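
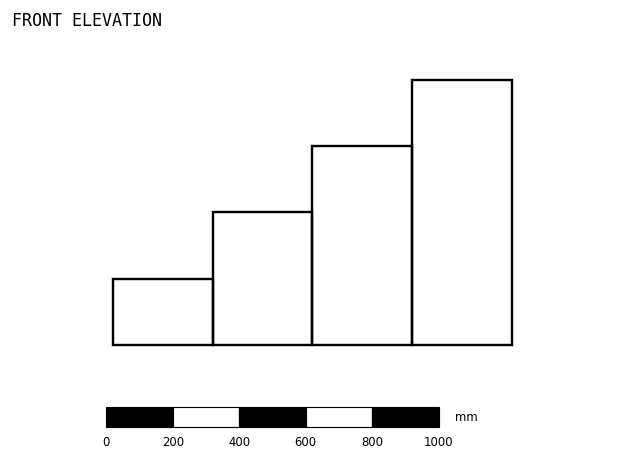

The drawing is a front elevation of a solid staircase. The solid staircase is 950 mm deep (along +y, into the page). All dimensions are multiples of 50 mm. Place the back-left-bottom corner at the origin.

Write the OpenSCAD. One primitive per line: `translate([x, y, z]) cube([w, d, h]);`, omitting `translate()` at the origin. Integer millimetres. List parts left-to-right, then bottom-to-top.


cube([300, 950, 200]);
translate([300, 0, 0]) cube([300, 950, 400]);
translate([600, 0, 0]) cube([300, 950, 600]);
translate([900, 0, 0]) cube([300, 950, 800]);


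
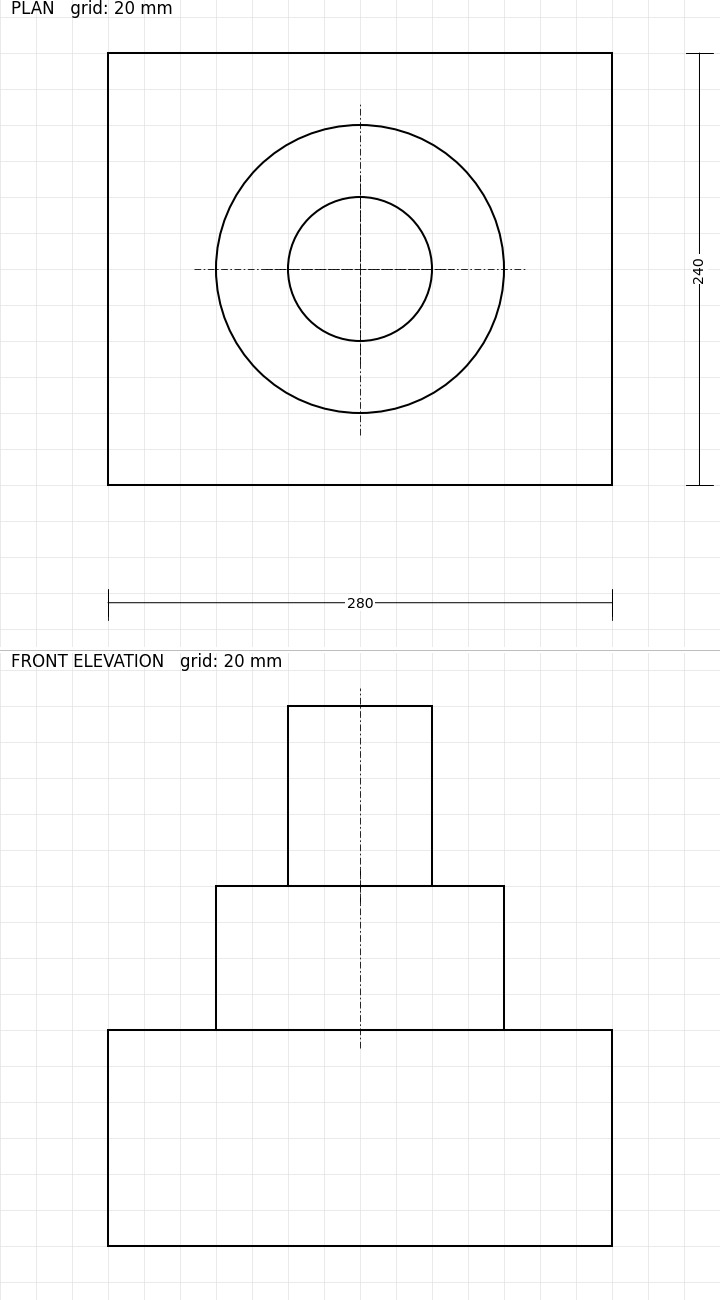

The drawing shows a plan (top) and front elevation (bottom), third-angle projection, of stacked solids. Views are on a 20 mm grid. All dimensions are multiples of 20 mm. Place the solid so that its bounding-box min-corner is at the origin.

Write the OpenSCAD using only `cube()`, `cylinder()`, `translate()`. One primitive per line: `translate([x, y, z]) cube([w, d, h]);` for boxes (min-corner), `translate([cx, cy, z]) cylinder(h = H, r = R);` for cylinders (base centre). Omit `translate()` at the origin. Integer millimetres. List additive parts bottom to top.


cube([280, 240, 120]);
translate([140, 120, 120]) cylinder(h = 80, r = 80);
translate([140, 120, 200]) cylinder(h = 100, r = 40);


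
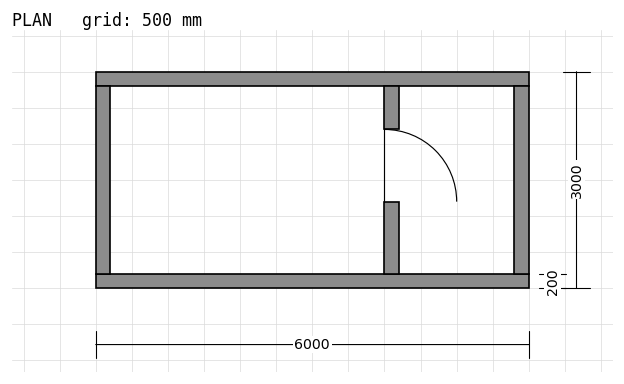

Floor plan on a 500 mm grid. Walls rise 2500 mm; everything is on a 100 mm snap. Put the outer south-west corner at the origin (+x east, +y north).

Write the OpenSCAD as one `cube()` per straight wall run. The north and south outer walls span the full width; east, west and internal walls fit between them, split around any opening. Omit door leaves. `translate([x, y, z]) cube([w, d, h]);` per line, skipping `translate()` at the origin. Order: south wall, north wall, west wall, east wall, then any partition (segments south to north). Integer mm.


cube([6000, 200, 2500]);
translate([0, 2800, 0]) cube([6000, 200, 2500]);
translate([0, 200, 0]) cube([200, 2600, 2500]);
translate([5800, 200, 0]) cube([200, 2600, 2500]);
translate([4000, 200, 0]) cube([200, 1000, 2500]);
translate([4000, 2200, 0]) cube([200, 600, 2500]);


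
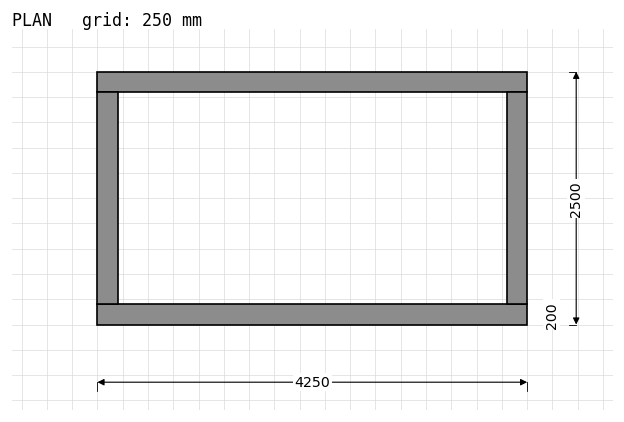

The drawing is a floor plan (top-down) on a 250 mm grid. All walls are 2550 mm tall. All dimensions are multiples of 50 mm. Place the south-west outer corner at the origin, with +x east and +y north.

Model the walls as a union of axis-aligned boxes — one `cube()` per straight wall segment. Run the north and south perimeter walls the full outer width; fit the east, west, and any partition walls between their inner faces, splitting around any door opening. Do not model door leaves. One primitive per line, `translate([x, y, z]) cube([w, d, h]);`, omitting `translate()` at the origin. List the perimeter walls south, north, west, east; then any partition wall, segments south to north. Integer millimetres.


cube([4250, 200, 2550]);
translate([0, 2300, 0]) cube([4250, 200, 2550]);
translate([0, 200, 0]) cube([200, 2100, 2550]);
translate([4050, 200, 0]) cube([200, 2100, 2550]);


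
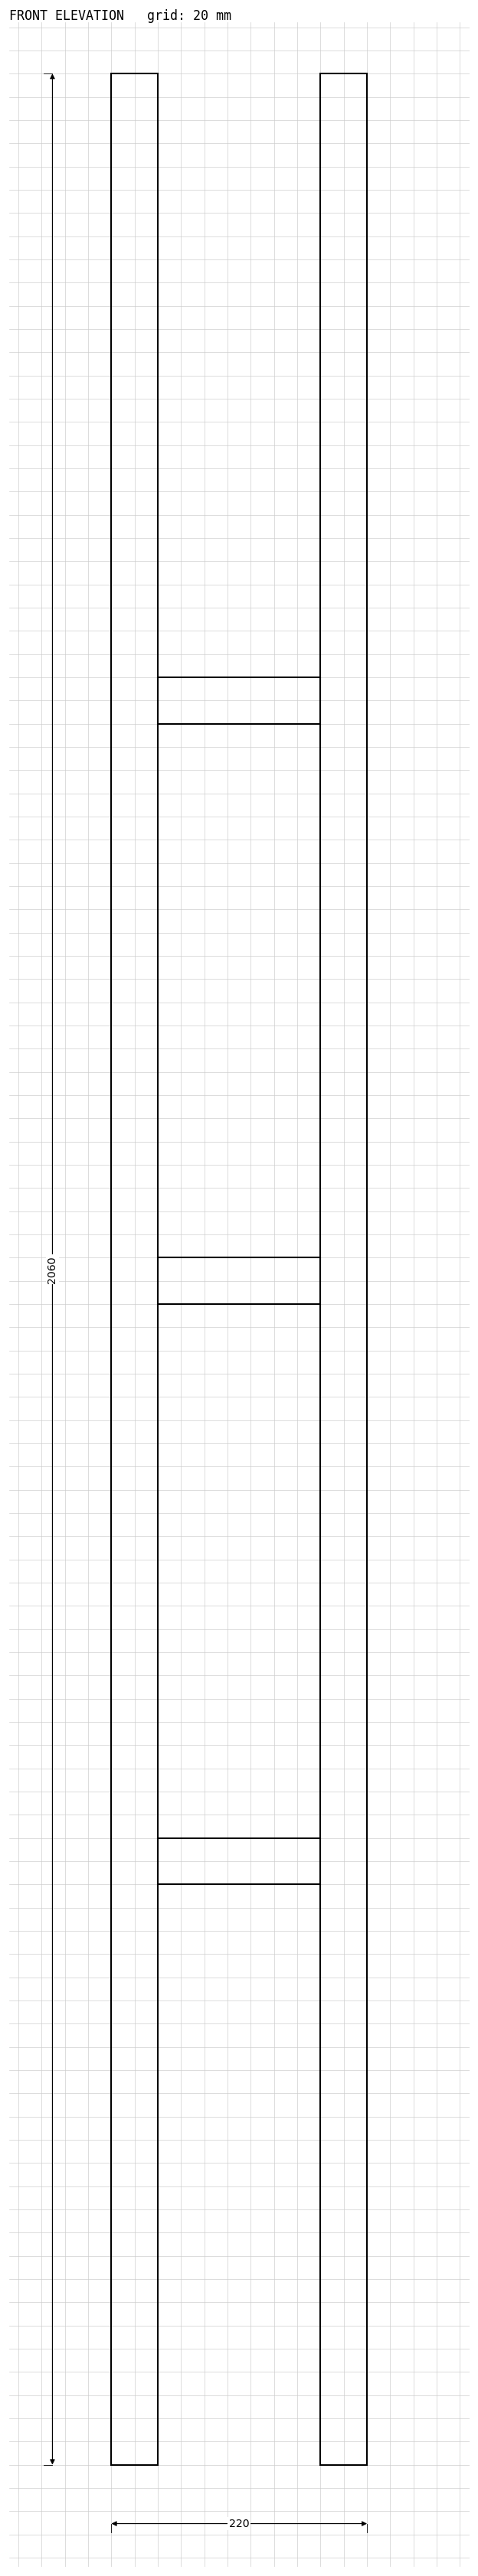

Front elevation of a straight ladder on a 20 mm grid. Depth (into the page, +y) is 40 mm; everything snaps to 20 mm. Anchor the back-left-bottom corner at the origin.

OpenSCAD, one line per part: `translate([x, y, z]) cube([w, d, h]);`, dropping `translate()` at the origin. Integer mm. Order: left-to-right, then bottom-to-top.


cube([40, 40, 2060]);
translate([40, 0, 500]) cube([140, 40, 40]);
translate([40, 0, 1000]) cube([140, 40, 40]);
translate([40, 0, 1500]) cube([140, 40, 40]);
translate([180, 0, 0]) cube([40, 40, 2060]);


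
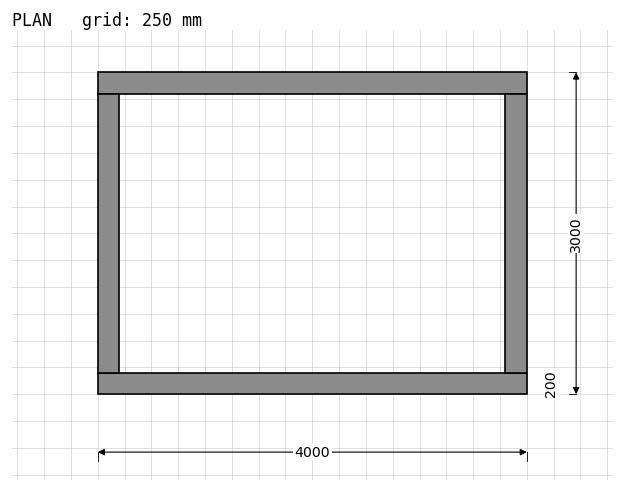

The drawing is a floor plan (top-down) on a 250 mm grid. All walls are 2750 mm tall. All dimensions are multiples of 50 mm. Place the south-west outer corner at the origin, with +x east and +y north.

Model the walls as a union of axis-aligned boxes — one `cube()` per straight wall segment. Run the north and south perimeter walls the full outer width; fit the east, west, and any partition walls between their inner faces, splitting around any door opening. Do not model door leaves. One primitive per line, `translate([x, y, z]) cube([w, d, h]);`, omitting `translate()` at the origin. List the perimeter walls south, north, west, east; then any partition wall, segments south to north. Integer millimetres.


cube([4000, 200, 2750]);
translate([0, 2800, 0]) cube([4000, 200, 2750]);
translate([0, 200, 0]) cube([200, 2600, 2750]);
translate([3800, 200, 0]) cube([200, 2600, 2750]);


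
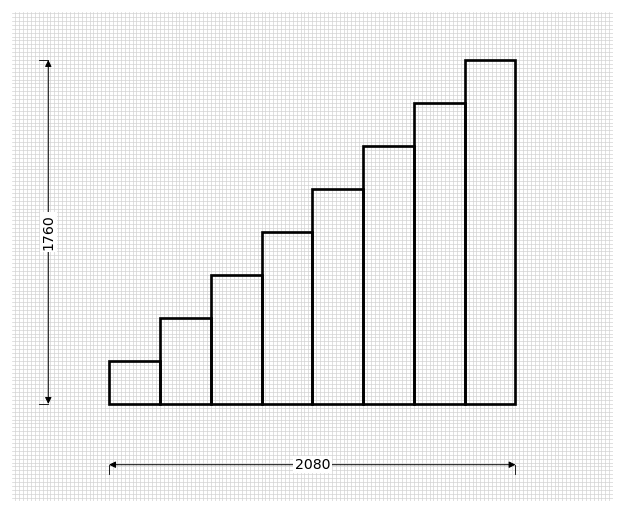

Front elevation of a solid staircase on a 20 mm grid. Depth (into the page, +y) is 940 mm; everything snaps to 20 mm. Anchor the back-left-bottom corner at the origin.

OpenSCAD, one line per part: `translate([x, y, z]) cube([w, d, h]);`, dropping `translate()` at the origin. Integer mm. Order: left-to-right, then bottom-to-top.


cube([260, 940, 220]);
translate([260, 0, 0]) cube([260, 940, 440]);
translate([520, 0, 0]) cube([260, 940, 660]);
translate([780, 0, 0]) cube([260, 940, 880]);
translate([1040, 0, 0]) cube([260, 940, 1100]);
translate([1300, 0, 0]) cube([260, 940, 1320]);
translate([1560, 0, 0]) cube([260, 940, 1540]);
translate([1820, 0, 0]) cube([260, 940, 1760]);


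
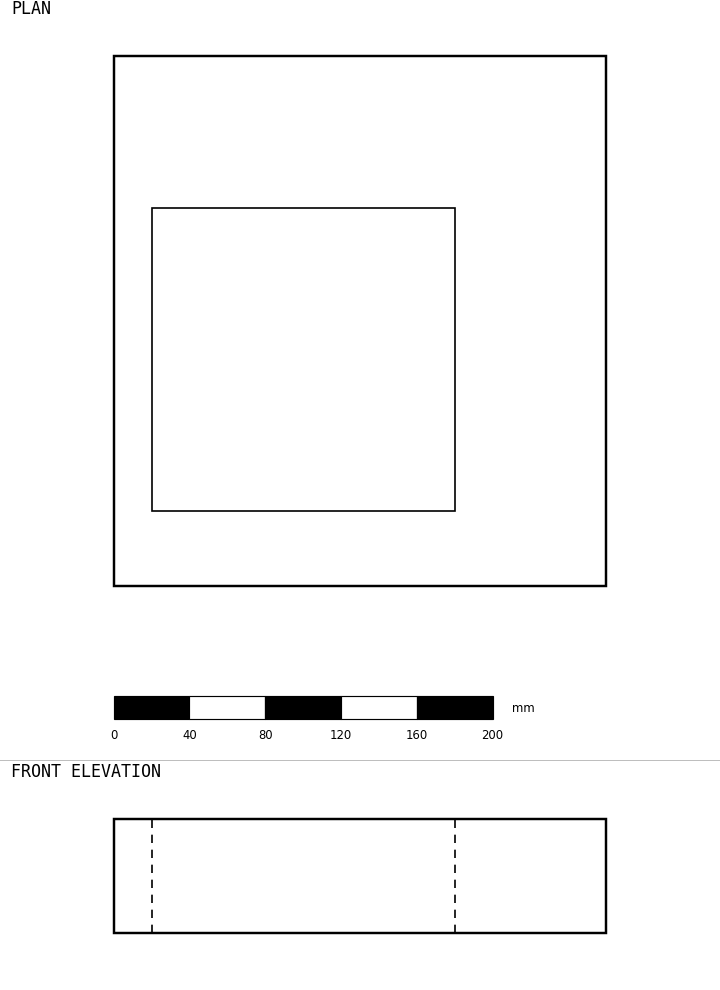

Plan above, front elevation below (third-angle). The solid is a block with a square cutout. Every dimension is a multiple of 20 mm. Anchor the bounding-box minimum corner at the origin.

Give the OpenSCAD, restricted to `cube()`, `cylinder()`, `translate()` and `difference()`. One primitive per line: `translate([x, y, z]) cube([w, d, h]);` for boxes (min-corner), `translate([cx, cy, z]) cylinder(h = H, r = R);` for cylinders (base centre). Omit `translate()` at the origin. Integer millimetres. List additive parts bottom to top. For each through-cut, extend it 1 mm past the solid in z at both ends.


difference() {
  cube([260, 280, 60]);
  translate([20, 40, -1]) cube([160, 160, 62]);
}


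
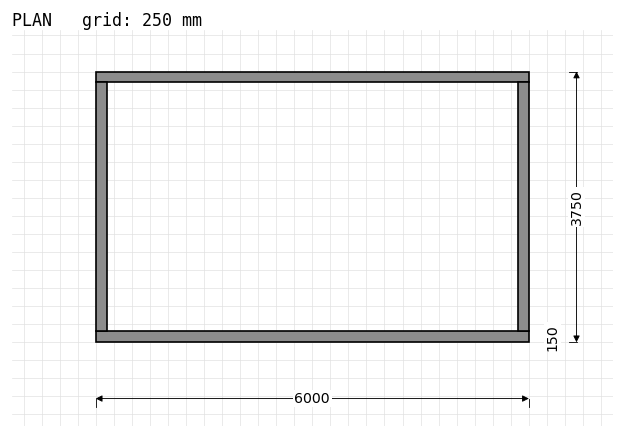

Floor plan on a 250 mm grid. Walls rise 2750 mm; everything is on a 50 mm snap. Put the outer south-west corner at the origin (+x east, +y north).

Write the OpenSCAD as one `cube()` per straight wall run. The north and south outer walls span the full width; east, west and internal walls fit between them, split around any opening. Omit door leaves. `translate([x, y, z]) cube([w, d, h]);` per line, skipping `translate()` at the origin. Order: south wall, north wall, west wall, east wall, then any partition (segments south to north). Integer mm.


cube([6000, 150, 2750]);
translate([0, 3600, 0]) cube([6000, 150, 2750]);
translate([0, 150, 0]) cube([150, 3450, 2750]);
translate([5850, 150, 0]) cube([150, 3450, 2750]);


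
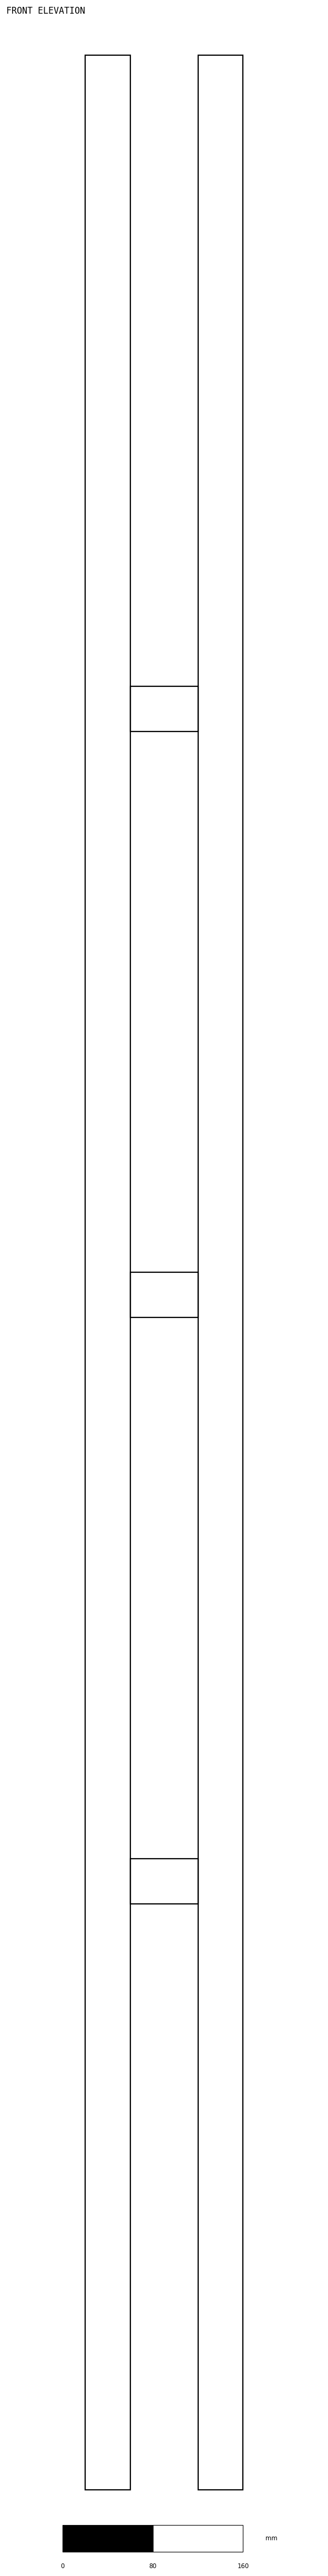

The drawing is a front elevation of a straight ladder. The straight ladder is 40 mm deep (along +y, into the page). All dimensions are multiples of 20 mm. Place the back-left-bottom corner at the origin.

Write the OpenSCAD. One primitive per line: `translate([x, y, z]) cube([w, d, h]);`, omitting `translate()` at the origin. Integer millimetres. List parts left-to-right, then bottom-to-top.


cube([40, 40, 2160]);
translate([40, 0, 520]) cube([60, 40, 40]);
translate([40, 0, 1040]) cube([60, 40, 40]);
translate([40, 0, 1560]) cube([60, 40, 40]);
translate([100, 0, 0]) cube([40, 40, 2160]);


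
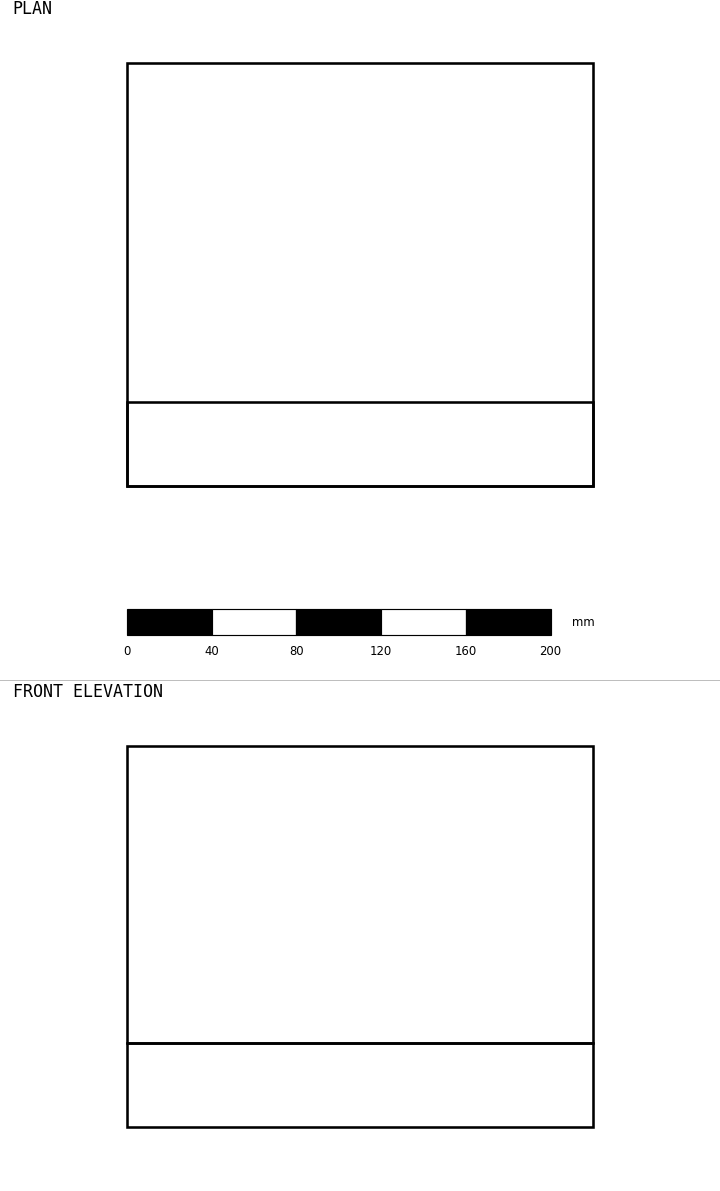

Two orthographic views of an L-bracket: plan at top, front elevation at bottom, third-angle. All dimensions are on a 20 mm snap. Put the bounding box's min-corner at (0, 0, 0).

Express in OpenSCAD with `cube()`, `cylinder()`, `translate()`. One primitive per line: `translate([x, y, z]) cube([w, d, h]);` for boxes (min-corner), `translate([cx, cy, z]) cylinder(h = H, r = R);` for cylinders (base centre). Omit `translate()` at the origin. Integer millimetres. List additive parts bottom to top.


cube([220, 200, 40]);
translate([0, 0, 40]) cube([220, 40, 140]);


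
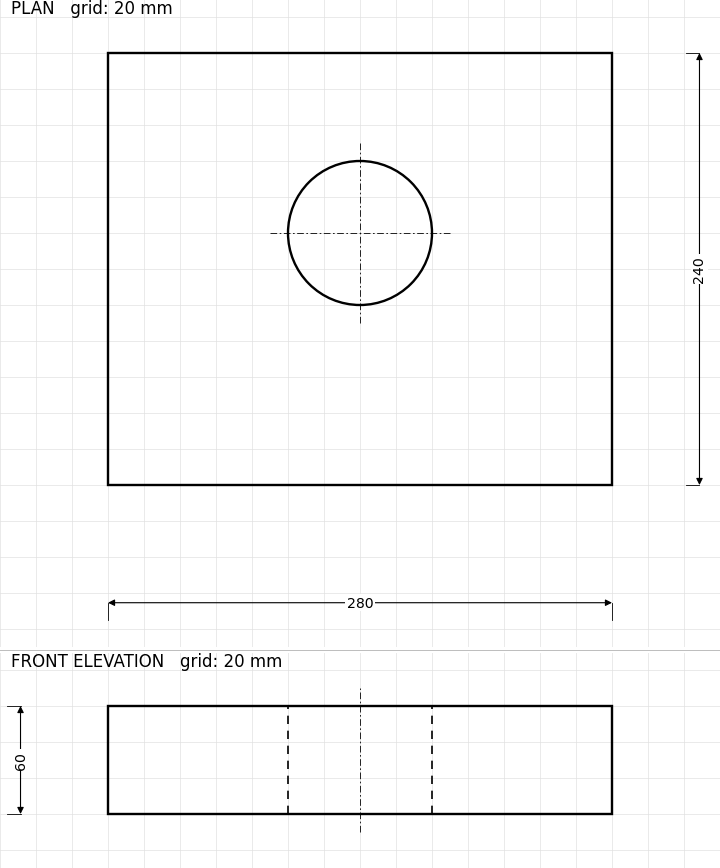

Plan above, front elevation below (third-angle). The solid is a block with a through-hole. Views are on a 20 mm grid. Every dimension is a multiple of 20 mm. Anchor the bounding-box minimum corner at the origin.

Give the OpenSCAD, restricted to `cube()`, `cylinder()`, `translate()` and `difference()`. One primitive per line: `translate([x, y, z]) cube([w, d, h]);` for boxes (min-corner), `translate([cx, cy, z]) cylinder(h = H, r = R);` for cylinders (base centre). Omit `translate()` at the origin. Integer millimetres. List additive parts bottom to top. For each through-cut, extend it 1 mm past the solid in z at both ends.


difference() {
  cube([280, 240, 60]);
  translate([140, 140, -1]) cylinder(h = 62, r = 40);
}


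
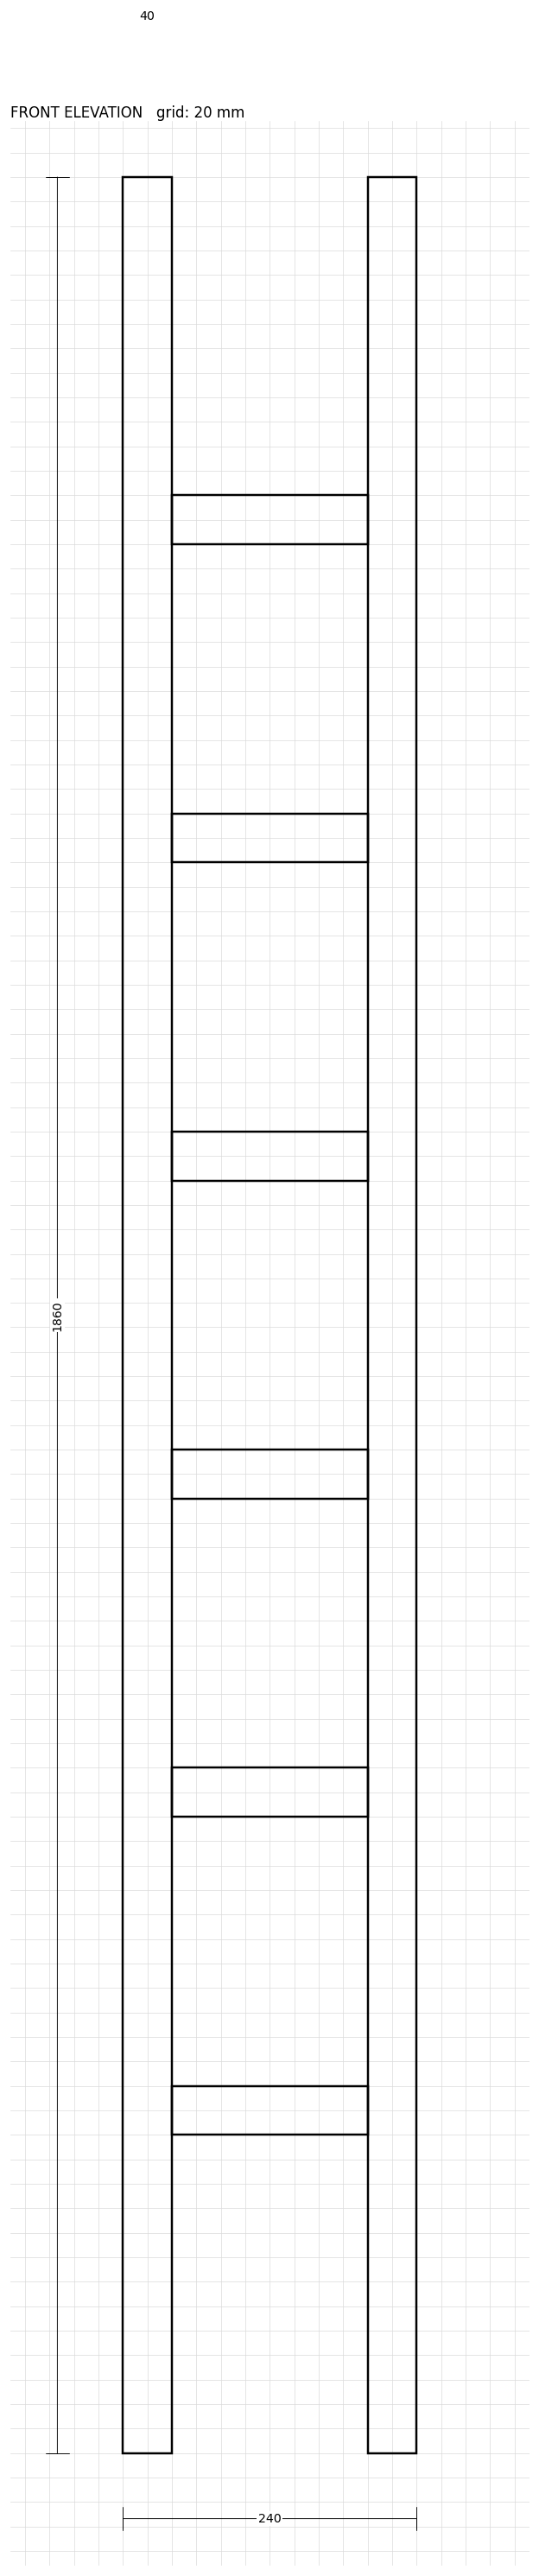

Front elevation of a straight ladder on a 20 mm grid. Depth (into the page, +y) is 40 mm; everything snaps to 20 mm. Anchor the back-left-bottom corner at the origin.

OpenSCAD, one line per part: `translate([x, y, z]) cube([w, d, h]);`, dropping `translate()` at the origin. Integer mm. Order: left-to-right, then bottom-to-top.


cube([40, 40, 1860]);
translate([40, 0, 260]) cube([160, 40, 40]);
translate([40, 0, 520]) cube([160, 40, 40]);
translate([40, 0, 780]) cube([160, 40, 40]);
translate([40, 0, 1040]) cube([160, 40, 40]);
translate([40, 0, 1300]) cube([160, 40, 40]);
translate([40, 0, 1560]) cube([160, 40, 40]);
translate([200, 0, 0]) cube([40, 40, 1860]);


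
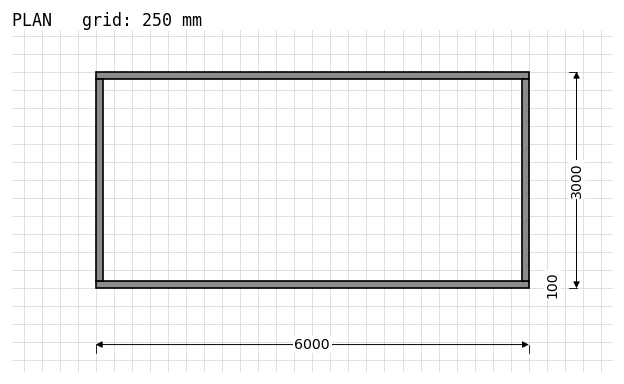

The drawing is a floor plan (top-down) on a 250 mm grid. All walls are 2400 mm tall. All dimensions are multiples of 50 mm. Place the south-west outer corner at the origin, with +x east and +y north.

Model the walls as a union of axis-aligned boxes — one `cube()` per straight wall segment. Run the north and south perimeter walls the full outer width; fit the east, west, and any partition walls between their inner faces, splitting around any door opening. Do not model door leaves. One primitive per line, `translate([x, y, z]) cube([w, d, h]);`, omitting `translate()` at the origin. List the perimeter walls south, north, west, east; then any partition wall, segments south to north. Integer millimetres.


cube([6000, 100, 2400]);
translate([0, 2900, 0]) cube([6000, 100, 2400]);
translate([0, 100, 0]) cube([100, 2800, 2400]);
translate([5900, 100, 0]) cube([100, 2800, 2400]);


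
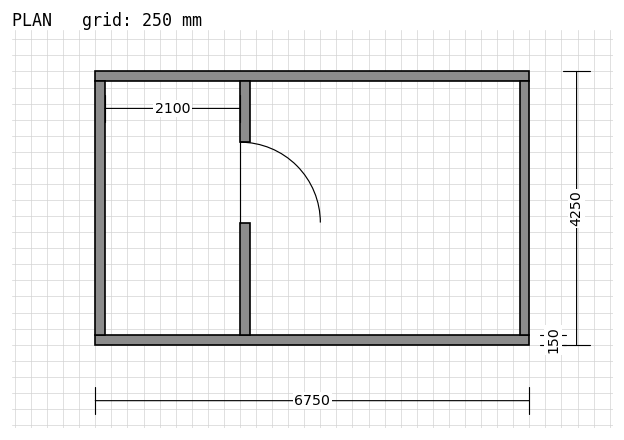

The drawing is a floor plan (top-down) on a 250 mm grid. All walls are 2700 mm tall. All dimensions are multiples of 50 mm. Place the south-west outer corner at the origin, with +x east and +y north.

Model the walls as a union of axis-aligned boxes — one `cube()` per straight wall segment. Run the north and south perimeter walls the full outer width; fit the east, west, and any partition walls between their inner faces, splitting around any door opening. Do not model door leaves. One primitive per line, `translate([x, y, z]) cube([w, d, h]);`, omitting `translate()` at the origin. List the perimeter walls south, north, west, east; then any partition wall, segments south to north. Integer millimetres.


cube([6750, 150, 2700]);
translate([0, 4100, 0]) cube([6750, 150, 2700]);
translate([0, 150, 0]) cube([150, 3950, 2700]);
translate([6600, 150, 0]) cube([150, 3950, 2700]);
translate([2250, 150, 0]) cube([150, 1750, 2700]);
translate([2250, 3150, 0]) cube([150, 950, 2700]);


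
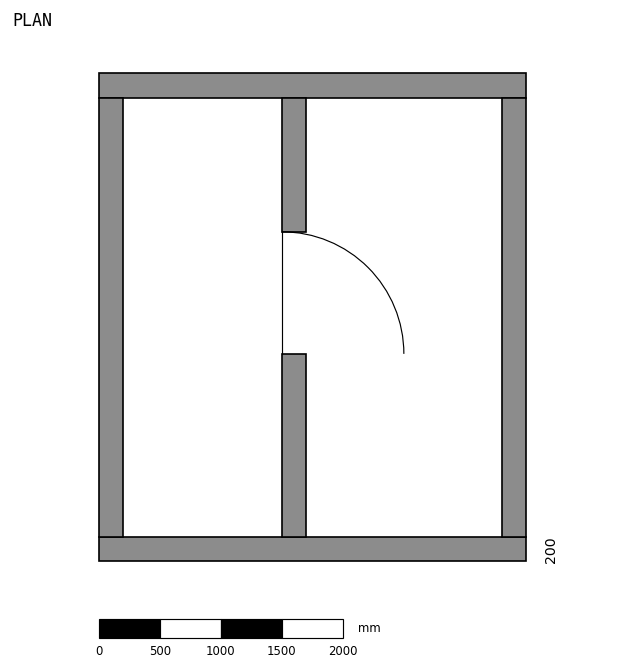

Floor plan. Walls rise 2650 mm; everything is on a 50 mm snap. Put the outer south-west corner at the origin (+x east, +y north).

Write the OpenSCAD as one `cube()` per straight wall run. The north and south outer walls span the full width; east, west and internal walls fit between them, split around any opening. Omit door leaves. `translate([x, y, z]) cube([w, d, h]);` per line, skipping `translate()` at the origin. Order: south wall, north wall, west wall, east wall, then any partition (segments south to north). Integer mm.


cube([3500, 200, 2650]);
translate([0, 3800, 0]) cube([3500, 200, 2650]);
translate([0, 200, 0]) cube([200, 3600, 2650]);
translate([3300, 200, 0]) cube([200, 3600, 2650]);
translate([1500, 200, 0]) cube([200, 1500, 2650]);
translate([1500, 2700, 0]) cube([200, 1100, 2650]);


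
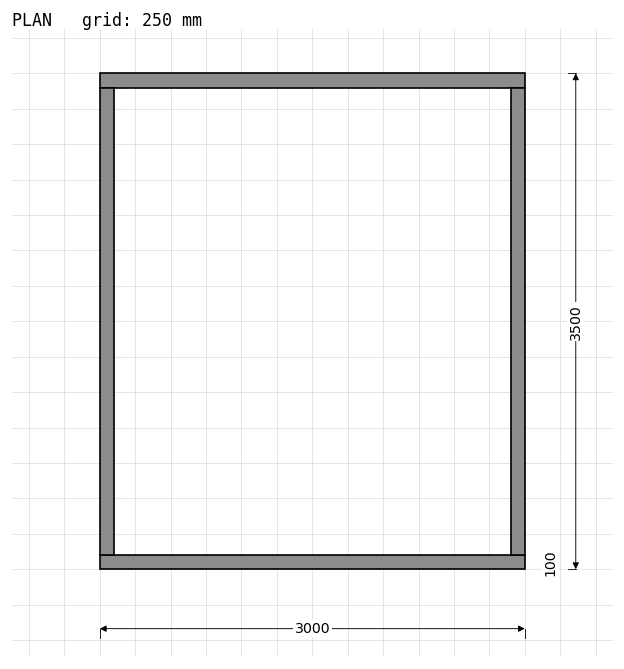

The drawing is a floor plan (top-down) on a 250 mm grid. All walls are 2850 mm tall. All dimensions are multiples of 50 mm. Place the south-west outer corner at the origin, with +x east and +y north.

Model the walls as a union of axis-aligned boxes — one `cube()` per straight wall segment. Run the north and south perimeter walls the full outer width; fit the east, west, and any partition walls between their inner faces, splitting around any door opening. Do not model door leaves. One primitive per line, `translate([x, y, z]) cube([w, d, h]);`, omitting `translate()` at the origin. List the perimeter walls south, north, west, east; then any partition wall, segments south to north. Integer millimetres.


cube([3000, 100, 2850]);
translate([0, 3400, 0]) cube([3000, 100, 2850]);
translate([0, 100, 0]) cube([100, 3300, 2850]);
translate([2900, 100, 0]) cube([100, 3300, 2850]);


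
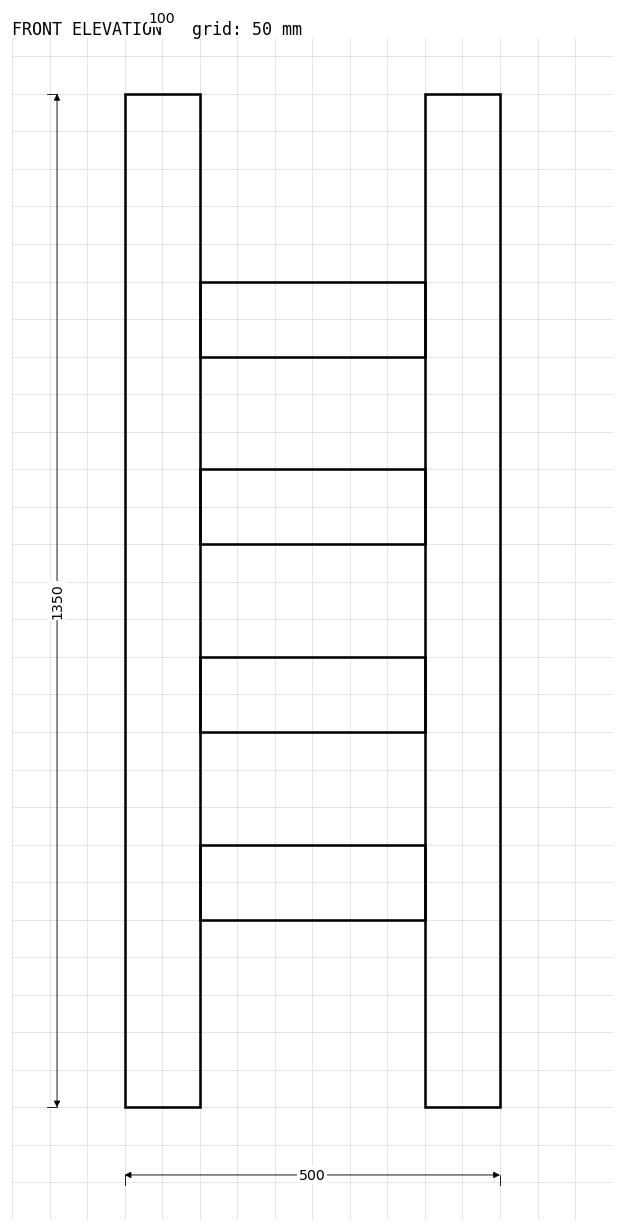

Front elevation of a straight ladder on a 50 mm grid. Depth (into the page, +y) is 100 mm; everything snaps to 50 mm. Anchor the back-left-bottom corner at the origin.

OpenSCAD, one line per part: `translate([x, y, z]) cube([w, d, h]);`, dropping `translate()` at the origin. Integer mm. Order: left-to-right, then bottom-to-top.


cube([100, 100, 1350]);
translate([100, 0, 250]) cube([300, 100, 100]);
translate([100, 0, 500]) cube([300, 100, 100]);
translate([100, 0, 750]) cube([300, 100, 100]);
translate([100, 0, 1000]) cube([300, 100, 100]);
translate([400, 0, 0]) cube([100, 100, 1350]);


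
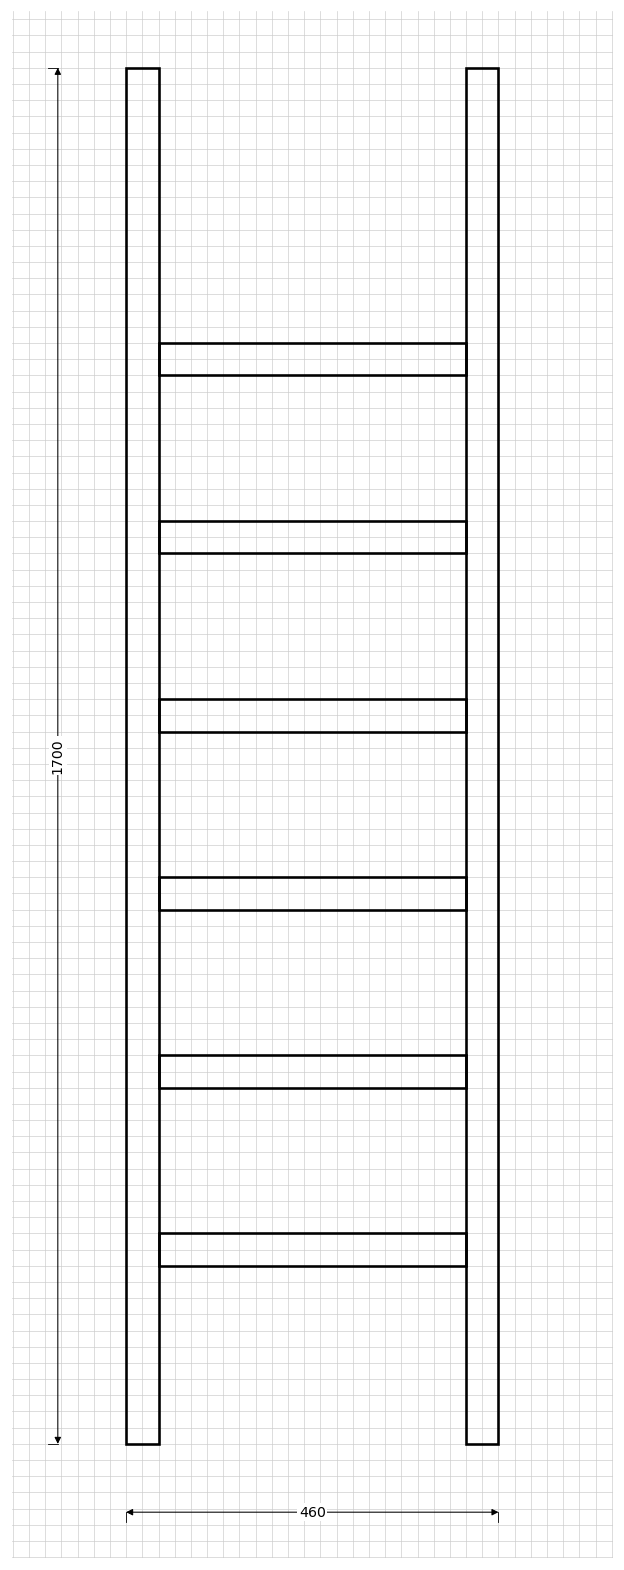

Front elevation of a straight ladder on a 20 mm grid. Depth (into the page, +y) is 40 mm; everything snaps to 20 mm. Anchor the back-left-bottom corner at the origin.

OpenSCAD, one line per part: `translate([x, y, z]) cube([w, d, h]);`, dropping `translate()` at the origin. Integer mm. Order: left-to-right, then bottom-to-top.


cube([40, 40, 1700]);
translate([40, 0, 220]) cube([380, 40, 40]);
translate([40, 0, 440]) cube([380, 40, 40]);
translate([40, 0, 660]) cube([380, 40, 40]);
translate([40, 0, 880]) cube([380, 40, 40]);
translate([40, 0, 1100]) cube([380, 40, 40]);
translate([40, 0, 1320]) cube([380, 40, 40]);
translate([420, 0, 0]) cube([40, 40, 1700]);


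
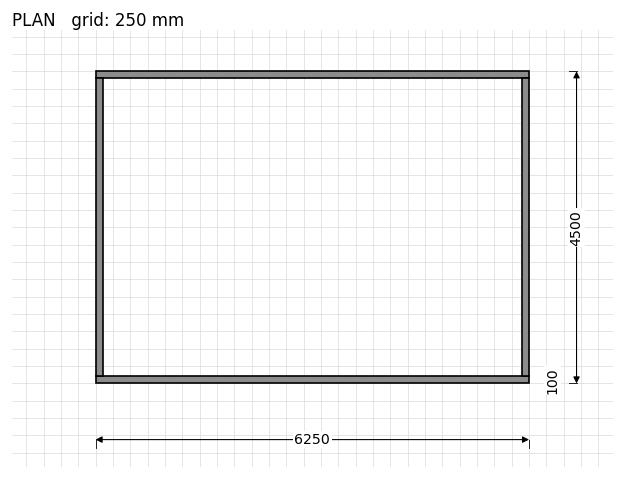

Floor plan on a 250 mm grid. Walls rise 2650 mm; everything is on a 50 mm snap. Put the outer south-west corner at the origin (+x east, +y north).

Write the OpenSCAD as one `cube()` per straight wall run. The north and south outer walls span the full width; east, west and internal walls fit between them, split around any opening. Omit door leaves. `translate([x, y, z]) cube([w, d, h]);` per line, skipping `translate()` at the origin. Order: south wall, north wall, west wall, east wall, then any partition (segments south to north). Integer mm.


cube([6250, 100, 2650]);
translate([0, 4400, 0]) cube([6250, 100, 2650]);
translate([0, 100, 0]) cube([100, 4300, 2650]);
translate([6150, 100, 0]) cube([100, 4300, 2650]);


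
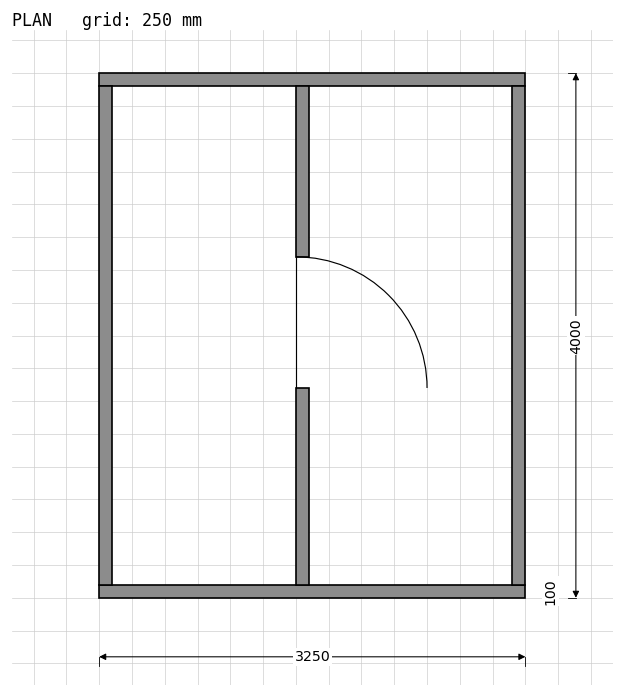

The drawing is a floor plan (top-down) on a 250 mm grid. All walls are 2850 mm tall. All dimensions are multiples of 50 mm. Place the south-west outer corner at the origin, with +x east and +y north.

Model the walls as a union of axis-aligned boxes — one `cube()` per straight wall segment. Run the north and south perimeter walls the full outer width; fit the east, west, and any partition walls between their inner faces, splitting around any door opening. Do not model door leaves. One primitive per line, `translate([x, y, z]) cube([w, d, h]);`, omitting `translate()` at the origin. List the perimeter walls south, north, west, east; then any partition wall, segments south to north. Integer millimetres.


cube([3250, 100, 2850]);
translate([0, 3900, 0]) cube([3250, 100, 2850]);
translate([0, 100, 0]) cube([100, 3800, 2850]);
translate([3150, 100, 0]) cube([100, 3800, 2850]);
translate([1500, 100, 0]) cube([100, 1500, 2850]);
translate([1500, 2600, 0]) cube([100, 1300, 2850]);


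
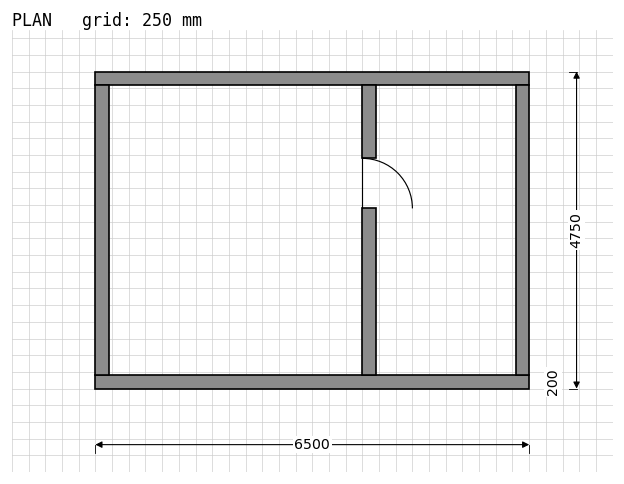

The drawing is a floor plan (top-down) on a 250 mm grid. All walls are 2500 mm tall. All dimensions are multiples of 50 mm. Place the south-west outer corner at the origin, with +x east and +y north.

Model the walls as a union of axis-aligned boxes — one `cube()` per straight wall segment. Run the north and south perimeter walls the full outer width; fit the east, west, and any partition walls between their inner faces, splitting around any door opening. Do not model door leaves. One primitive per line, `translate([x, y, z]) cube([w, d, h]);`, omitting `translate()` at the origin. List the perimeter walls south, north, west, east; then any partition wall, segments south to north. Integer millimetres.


cube([6500, 200, 2500]);
translate([0, 4550, 0]) cube([6500, 200, 2500]);
translate([0, 200, 0]) cube([200, 4350, 2500]);
translate([6300, 200, 0]) cube([200, 4350, 2500]);
translate([4000, 200, 0]) cube([200, 2500, 2500]);
translate([4000, 3450, 0]) cube([200, 1100, 2500]);


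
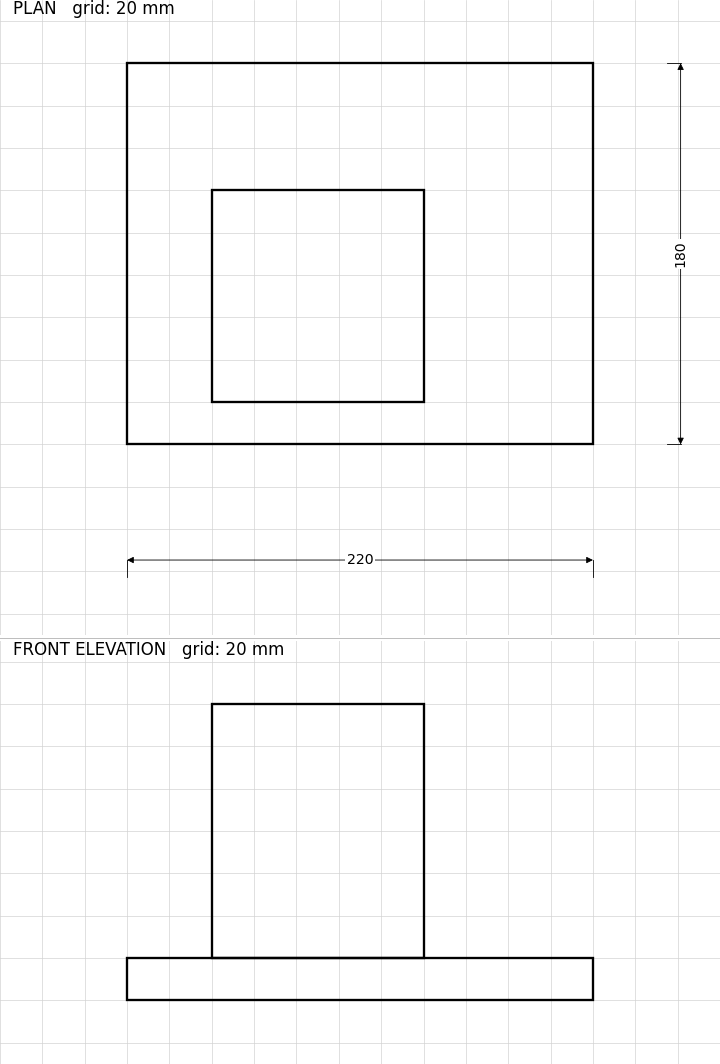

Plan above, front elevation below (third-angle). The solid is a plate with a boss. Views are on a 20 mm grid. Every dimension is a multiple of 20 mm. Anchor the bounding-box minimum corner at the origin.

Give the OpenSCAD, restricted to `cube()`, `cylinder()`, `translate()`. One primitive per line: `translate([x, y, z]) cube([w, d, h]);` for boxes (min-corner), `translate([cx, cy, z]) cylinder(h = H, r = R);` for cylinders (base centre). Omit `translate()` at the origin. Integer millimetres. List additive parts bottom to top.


cube([220, 180, 20]);
translate([40, 20, 20]) cube([100, 100, 120]);


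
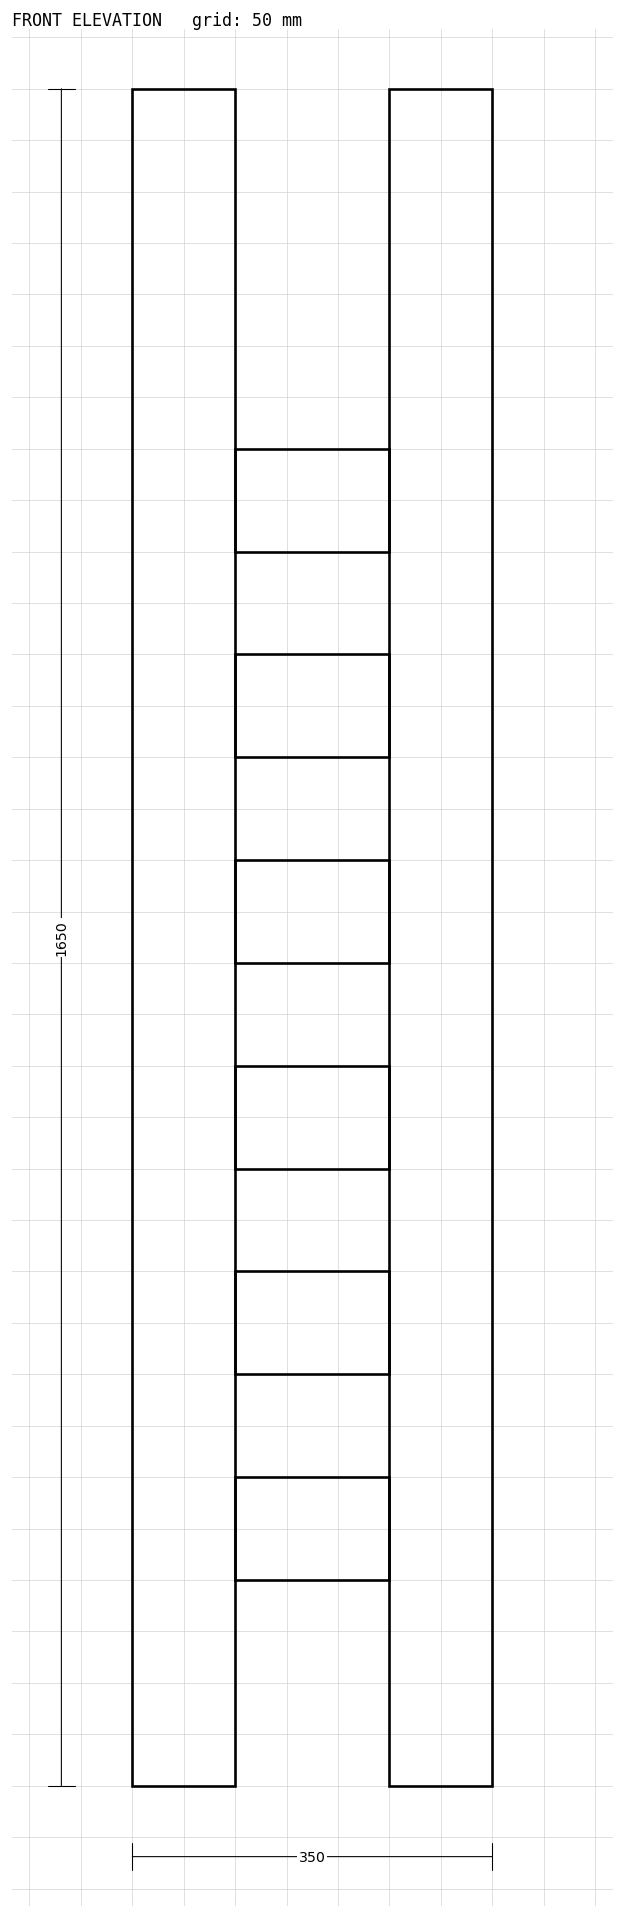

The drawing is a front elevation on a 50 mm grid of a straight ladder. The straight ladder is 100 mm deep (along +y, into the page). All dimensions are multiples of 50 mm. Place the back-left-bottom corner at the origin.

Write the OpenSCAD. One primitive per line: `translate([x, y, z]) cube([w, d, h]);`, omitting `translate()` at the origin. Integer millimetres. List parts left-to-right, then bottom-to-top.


cube([100, 100, 1650]);
translate([100, 0, 200]) cube([150, 100, 100]);
translate([100, 0, 400]) cube([150, 100, 100]);
translate([100, 0, 600]) cube([150, 100, 100]);
translate([100, 0, 800]) cube([150, 100, 100]);
translate([100, 0, 1000]) cube([150, 100, 100]);
translate([100, 0, 1200]) cube([150, 100, 100]);
translate([250, 0, 0]) cube([100, 100, 1650]);


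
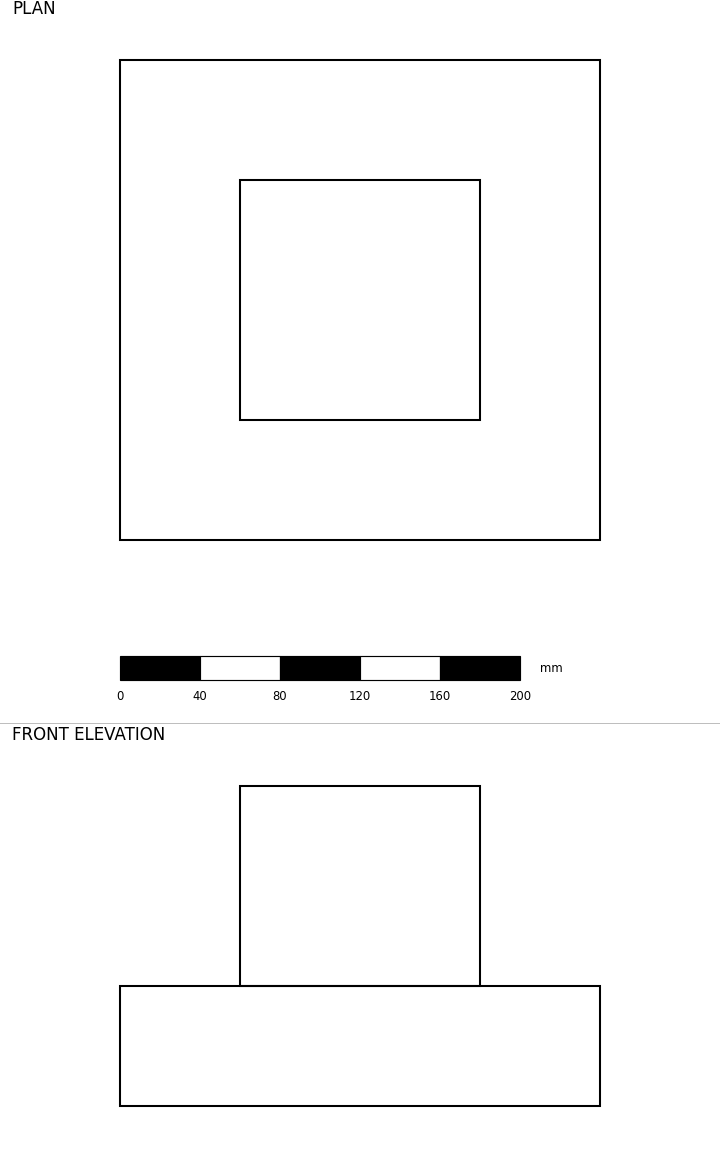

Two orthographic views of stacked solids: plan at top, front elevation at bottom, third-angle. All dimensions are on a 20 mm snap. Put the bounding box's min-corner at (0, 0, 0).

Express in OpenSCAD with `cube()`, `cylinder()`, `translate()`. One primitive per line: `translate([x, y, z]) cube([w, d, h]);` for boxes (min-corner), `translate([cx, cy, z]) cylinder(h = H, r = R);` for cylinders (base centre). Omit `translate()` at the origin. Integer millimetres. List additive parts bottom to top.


cube([240, 240, 60]);
translate([60, 60, 60]) cube([120, 120, 100]);


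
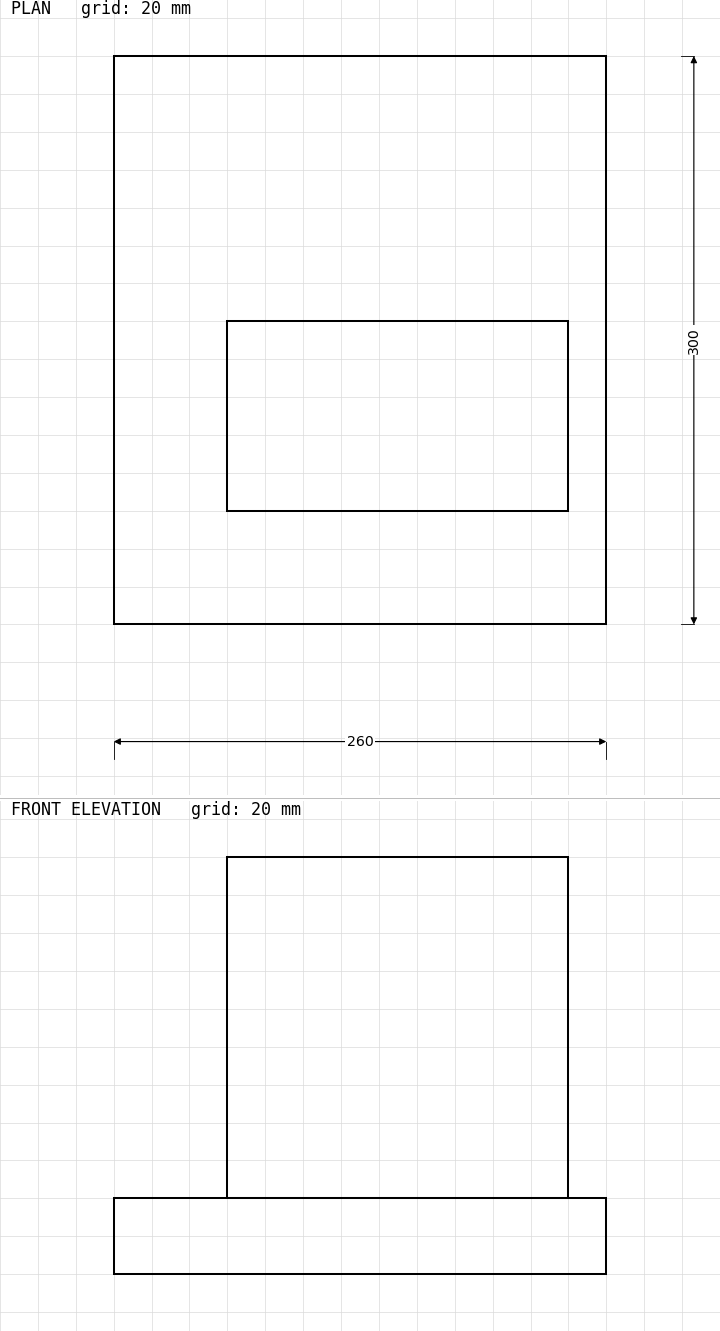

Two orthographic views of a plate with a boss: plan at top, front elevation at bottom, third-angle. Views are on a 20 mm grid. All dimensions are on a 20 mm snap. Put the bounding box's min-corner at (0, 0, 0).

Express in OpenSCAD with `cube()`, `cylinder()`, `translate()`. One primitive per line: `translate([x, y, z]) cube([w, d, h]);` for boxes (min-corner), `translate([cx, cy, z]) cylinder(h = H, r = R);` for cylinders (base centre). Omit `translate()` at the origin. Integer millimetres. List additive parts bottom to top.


cube([260, 300, 40]);
translate([60, 60, 40]) cube([180, 100, 180]);


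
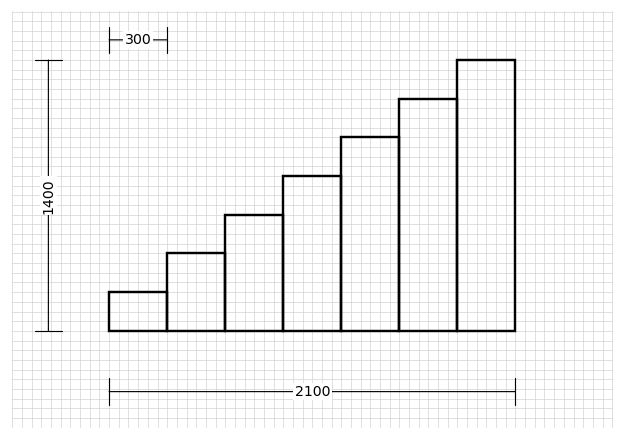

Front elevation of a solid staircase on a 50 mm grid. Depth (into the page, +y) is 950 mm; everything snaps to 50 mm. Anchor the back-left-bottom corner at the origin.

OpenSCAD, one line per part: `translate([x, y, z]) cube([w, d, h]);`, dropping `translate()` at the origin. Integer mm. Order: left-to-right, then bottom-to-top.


cube([300, 950, 200]);
translate([300, 0, 0]) cube([300, 950, 400]);
translate([600, 0, 0]) cube([300, 950, 600]);
translate([900, 0, 0]) cube([300, 950, 800]);
translate([1200, 0, 0]) cube([300, 950, 1000]);
translate([1500, 0, 0]) cube([300, 950, 1200]);
translate([1800, 0, 0]) cube([300, 950, 1400]);


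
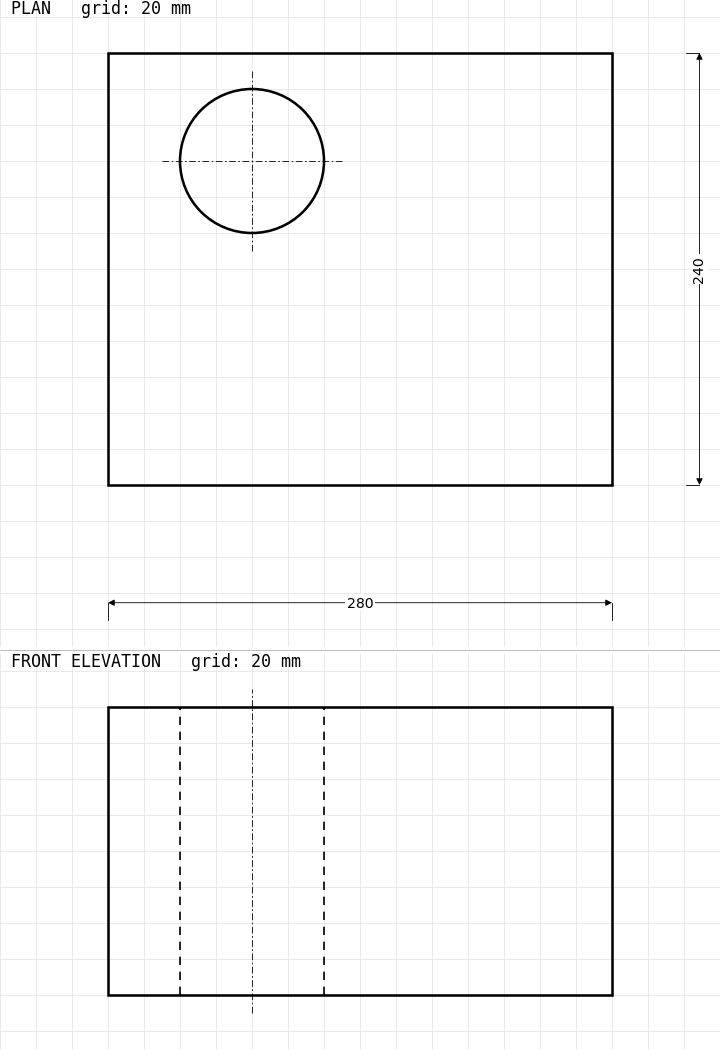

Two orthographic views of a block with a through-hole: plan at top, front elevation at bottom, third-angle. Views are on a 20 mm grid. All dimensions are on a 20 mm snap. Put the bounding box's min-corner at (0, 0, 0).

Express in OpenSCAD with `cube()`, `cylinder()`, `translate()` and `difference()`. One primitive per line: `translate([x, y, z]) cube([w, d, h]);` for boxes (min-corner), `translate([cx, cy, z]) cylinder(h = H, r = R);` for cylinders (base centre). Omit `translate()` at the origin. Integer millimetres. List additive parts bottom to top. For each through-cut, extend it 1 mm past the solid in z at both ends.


difference() {
  cube([280, 240, 160]);
  translate([80, 180, -1]) cylinder(h = 162, r = 40);
}


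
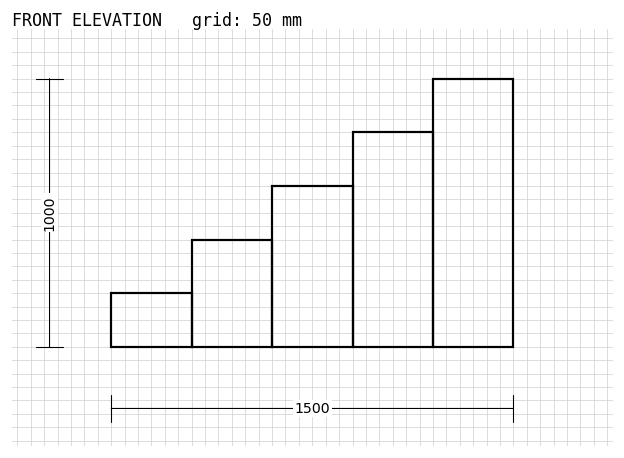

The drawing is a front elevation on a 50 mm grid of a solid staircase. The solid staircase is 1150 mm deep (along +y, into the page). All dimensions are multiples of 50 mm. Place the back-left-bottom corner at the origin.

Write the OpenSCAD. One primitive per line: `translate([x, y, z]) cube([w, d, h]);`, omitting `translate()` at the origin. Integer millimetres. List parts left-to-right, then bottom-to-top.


cube([300, 1150, 200]);
translate([300, 0, 0]) cube([300, 1150, 400]);
translate([600, 0, 0]) cube([300, 1150, 600]);
translate([900, 0, 0]) cube([300, 1150, 800]);
translate([1200, 0, 0]) cube([300, 1150, 1000]);


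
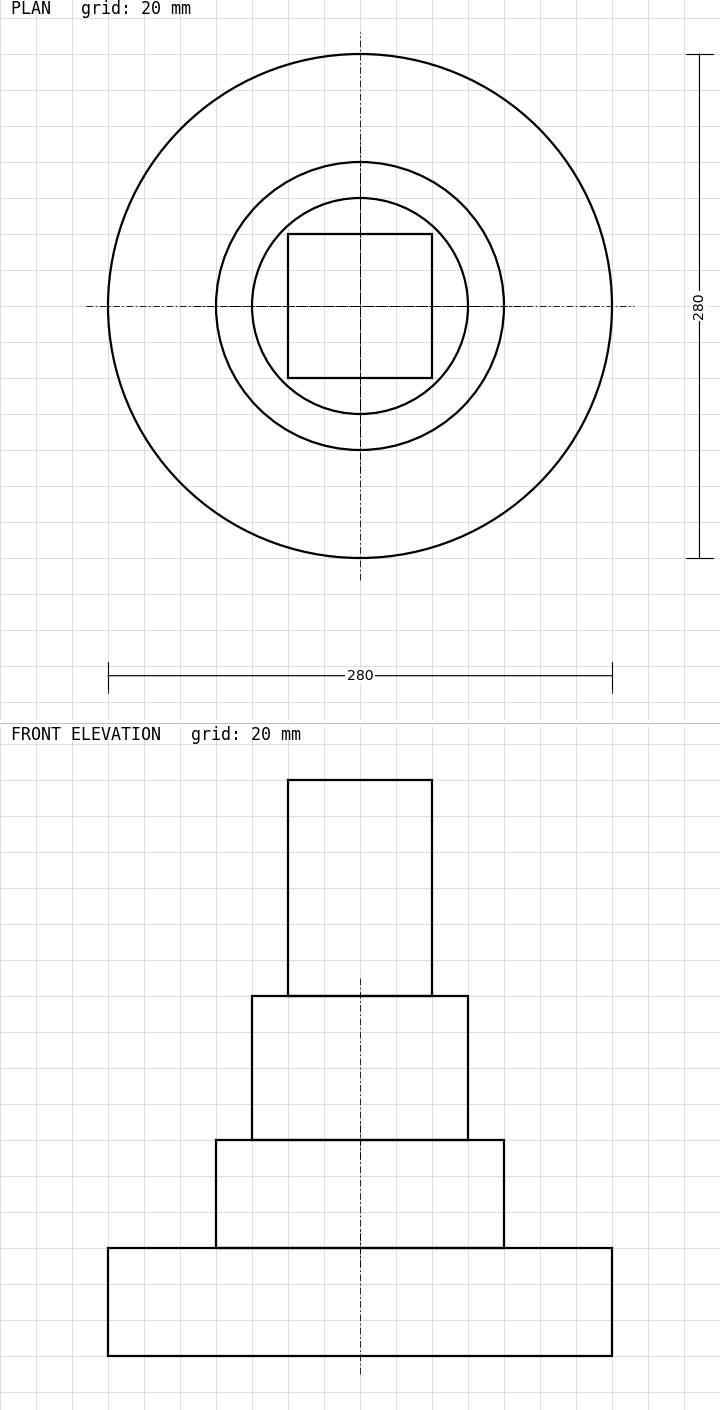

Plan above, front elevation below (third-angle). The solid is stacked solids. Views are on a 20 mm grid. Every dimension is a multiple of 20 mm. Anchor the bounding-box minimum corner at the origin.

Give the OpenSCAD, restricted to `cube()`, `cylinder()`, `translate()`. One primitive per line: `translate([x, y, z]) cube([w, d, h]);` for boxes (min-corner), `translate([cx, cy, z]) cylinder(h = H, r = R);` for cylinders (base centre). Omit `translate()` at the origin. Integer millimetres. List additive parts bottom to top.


translate([140, 140, 0]) cylinder(h = 60, r = 140);
translate([140, 140, 60]) cylinder(h = 60, r = 80);
translate([140, 140, 120]) cylinder(h = 80, r = 60);
translate([100, 100, 200]) cube([80, 80, 120]);


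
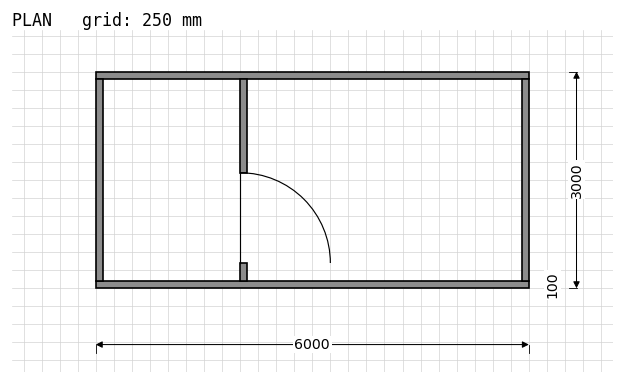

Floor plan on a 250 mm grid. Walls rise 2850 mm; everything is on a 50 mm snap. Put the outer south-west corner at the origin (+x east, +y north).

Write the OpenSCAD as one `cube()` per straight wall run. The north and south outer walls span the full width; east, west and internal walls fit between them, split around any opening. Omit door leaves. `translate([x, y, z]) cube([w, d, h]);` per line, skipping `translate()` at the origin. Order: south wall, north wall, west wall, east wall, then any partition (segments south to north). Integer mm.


cube([6000, 100, 2850]);
translate([0, 2900, 0]) cube([6000, 100, 2850]);
translate([0, 100, 0]) cube([100, 2800, 2850]);
translate([5900, 100, 0]) cube([100, 2800, 2850]);
translate([2000, 100, 0]) cube([100, 250, 2850]);
translate([2000, 1600, 0]) cube([100, 1300, 2850]);


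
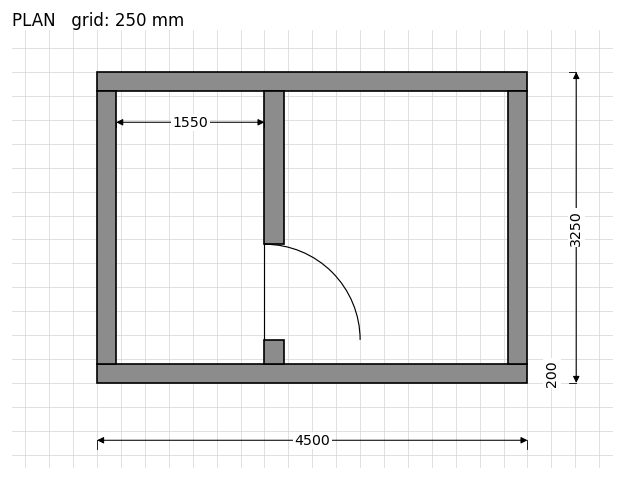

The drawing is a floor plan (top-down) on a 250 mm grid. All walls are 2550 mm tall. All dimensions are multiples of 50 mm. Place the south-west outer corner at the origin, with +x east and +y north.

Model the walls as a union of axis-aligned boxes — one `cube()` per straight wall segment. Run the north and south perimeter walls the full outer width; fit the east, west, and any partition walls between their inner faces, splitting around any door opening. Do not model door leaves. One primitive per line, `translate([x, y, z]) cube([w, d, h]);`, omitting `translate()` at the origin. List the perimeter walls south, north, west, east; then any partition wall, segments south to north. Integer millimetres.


cube([4500, 200, 2550]);
translate([0, 3050, 0]) cube([4500, 200, 2550]);
translate([0, 200, 0]) cube([200, 2850, 2550]);
translate([4300, 200, 0]) cube([200, 2850, 2550]);
translate([1750, 200, 0]) cube([200, 250, 2550]);
translate([1750, 1450, 0]) cube([200, 1600, 2550]);


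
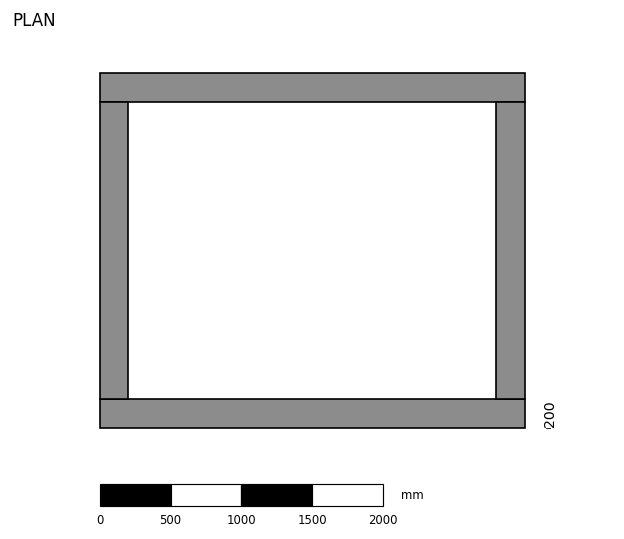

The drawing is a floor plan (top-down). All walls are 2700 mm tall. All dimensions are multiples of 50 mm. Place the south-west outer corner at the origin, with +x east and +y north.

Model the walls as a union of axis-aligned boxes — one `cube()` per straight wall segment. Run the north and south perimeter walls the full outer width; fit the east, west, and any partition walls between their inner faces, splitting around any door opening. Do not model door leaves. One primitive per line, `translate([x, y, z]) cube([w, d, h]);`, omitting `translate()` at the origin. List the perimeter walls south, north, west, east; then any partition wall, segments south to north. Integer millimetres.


cube([3000, 200, 2700]);
translate([0, 2300, 0]) cube([3000, 200, 2700]);
translate([0, 200, 0]) cube([200, 2100, 2700]);
translate([2800, 200, 0]) cube([200, 2100, 2700]);


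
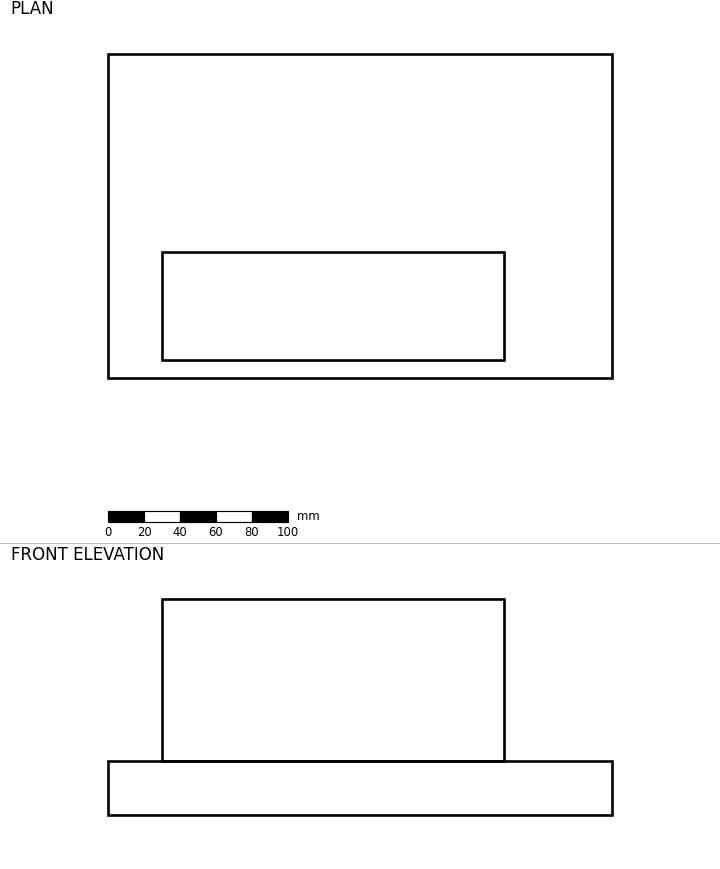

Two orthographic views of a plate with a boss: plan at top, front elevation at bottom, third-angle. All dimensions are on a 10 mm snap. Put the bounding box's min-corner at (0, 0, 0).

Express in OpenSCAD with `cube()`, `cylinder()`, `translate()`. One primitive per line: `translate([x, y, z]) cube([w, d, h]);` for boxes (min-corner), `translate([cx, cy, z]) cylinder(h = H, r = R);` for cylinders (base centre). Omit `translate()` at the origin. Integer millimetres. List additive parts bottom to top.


cube([280, 180, 30]);
translate([30, 10, 30]) cube([190, 60, 90]);


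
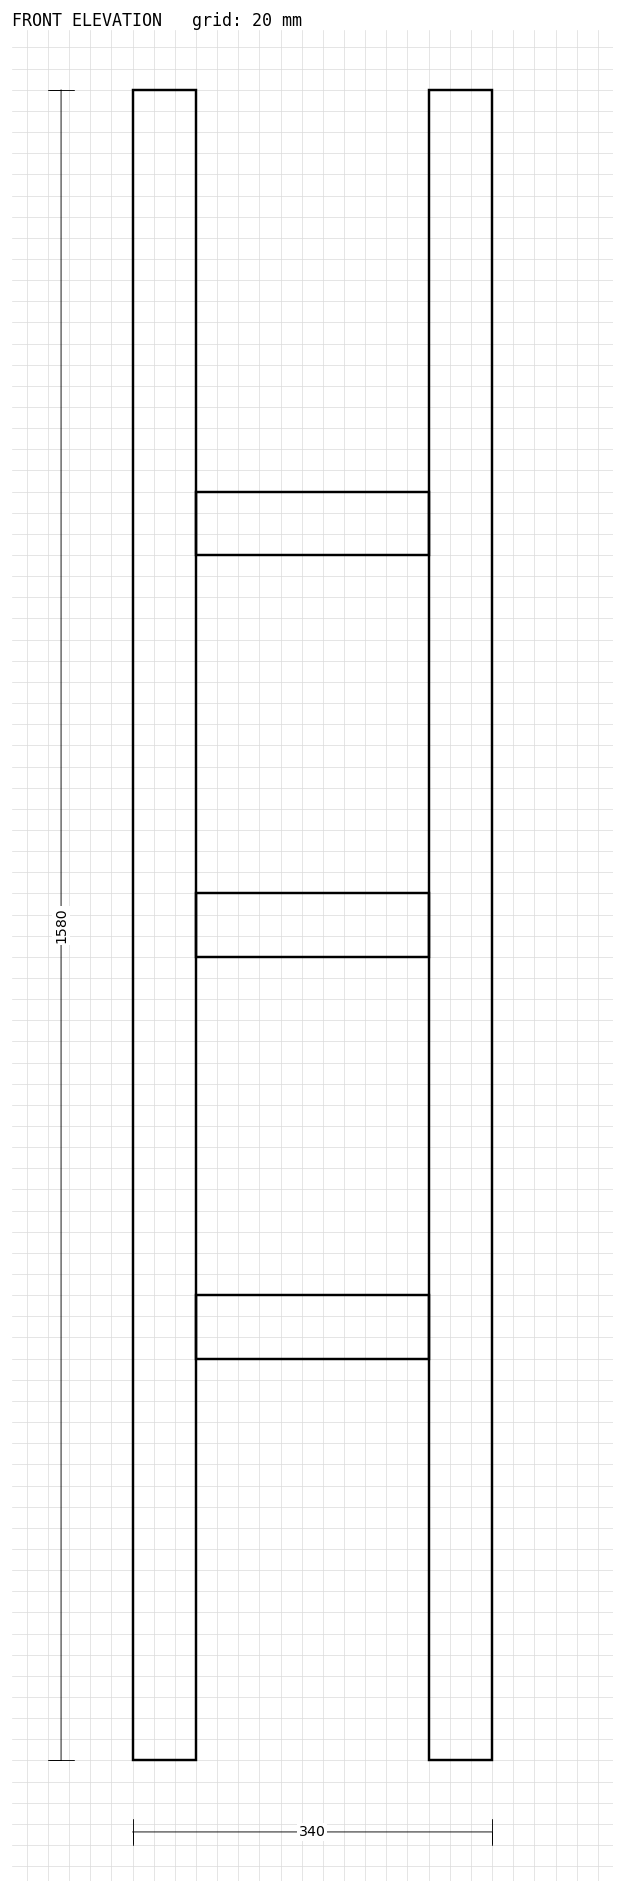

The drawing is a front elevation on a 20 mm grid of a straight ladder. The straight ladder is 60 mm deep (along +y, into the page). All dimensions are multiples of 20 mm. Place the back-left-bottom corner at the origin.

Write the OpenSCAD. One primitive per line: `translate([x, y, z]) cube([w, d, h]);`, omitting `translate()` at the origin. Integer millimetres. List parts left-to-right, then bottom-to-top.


cube([60, 60, 1580]);
translate([60, 0, 380]) cube([220, 60, 60]);
translate([60, 0, 760]) cube([220, 60, 60]);
translate([60, 0, 1140]) cube([220, 60, 60]);
translate([280, 0, 0]) cube([60, 60, 1580]);


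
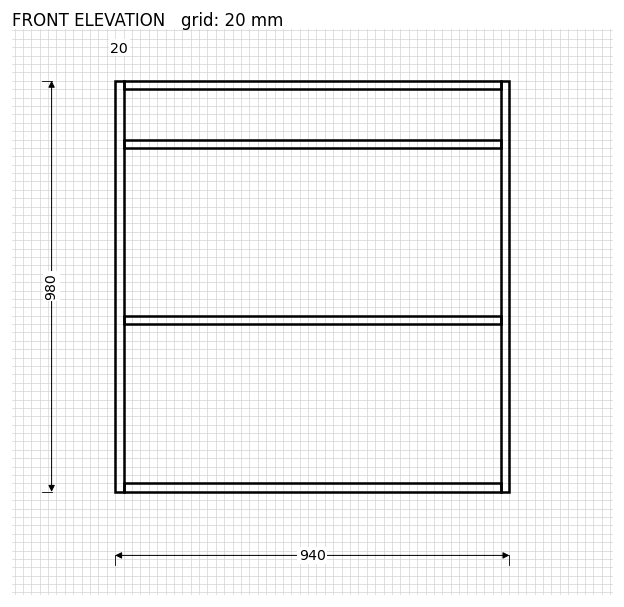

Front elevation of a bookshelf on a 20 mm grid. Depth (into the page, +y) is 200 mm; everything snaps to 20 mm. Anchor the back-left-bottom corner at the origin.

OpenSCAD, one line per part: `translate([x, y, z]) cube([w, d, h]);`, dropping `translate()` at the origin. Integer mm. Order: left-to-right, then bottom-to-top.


cube([20, 200, 980]);
translate([20, 0, 0]) cube([900, 200, 20]);
translate([20, 0, 400]) cube([900, 200, 20]);
translate([20, 0, 820]) cube([900, 200, 20]);
translate([20, 0, 960]) cube([900, 200, 20]);
translate([920, 0, 0]) cube([20, 200, 980]);
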